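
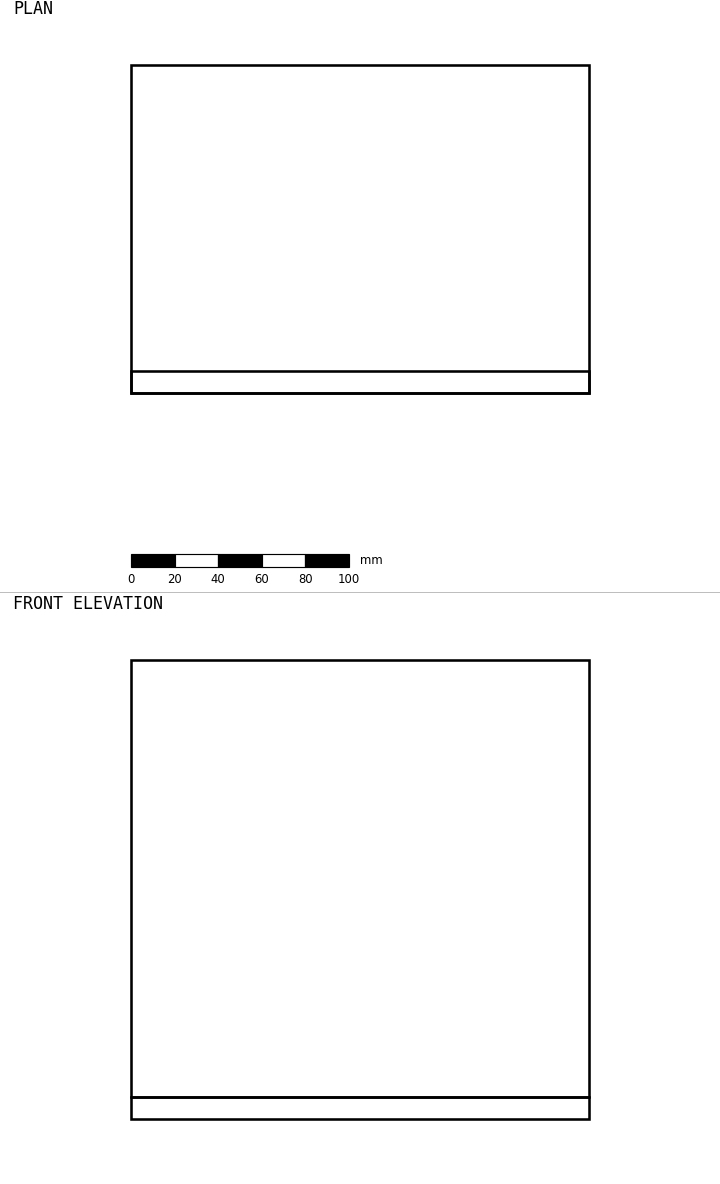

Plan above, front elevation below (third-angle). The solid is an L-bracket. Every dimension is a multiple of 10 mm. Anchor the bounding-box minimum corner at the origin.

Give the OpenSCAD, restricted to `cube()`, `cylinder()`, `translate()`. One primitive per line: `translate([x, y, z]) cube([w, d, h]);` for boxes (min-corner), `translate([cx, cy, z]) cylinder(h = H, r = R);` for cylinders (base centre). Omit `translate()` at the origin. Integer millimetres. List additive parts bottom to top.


cube([210, 150, 10]);
translate([0, 0, 10]) cube([210, 10, 200]);


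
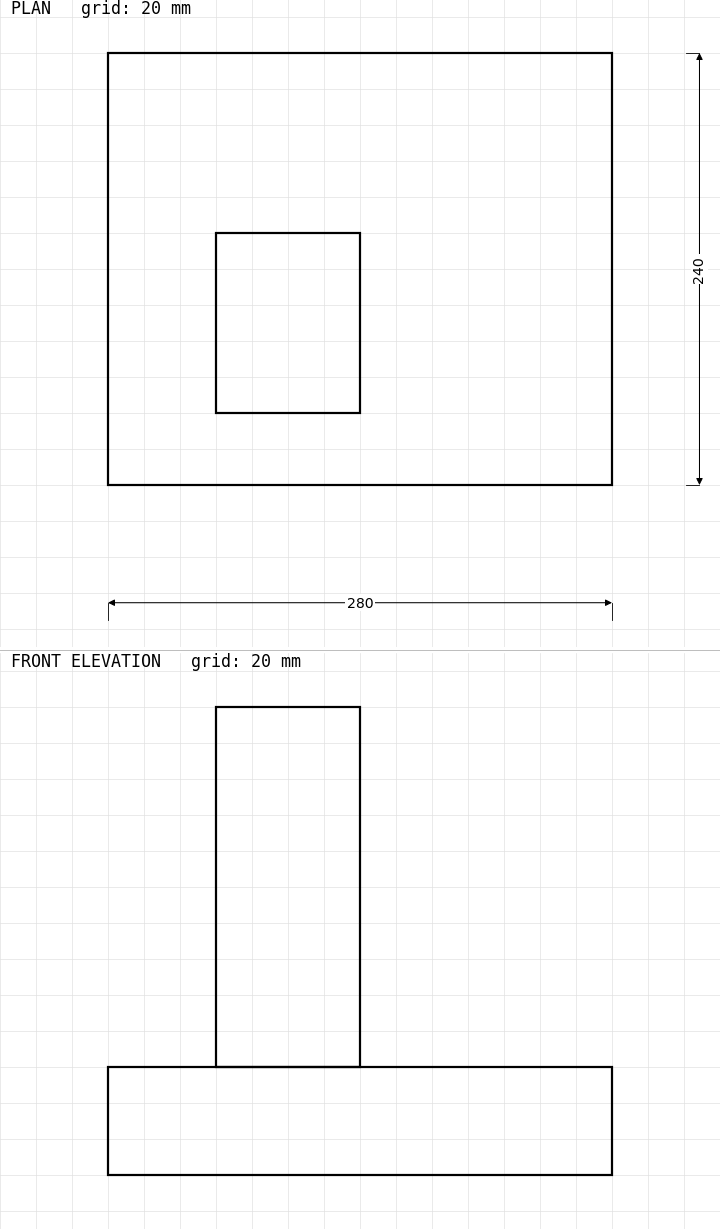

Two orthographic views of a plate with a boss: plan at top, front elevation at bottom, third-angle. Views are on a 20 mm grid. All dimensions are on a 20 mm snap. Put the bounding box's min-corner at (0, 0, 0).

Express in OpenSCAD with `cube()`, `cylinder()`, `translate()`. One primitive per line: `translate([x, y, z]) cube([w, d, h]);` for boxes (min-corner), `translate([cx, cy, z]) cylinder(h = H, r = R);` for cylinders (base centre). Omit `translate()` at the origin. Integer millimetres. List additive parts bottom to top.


cube([280, 240, 60]);
translate([60, 40, 60]) cube([80, 100, 200]);


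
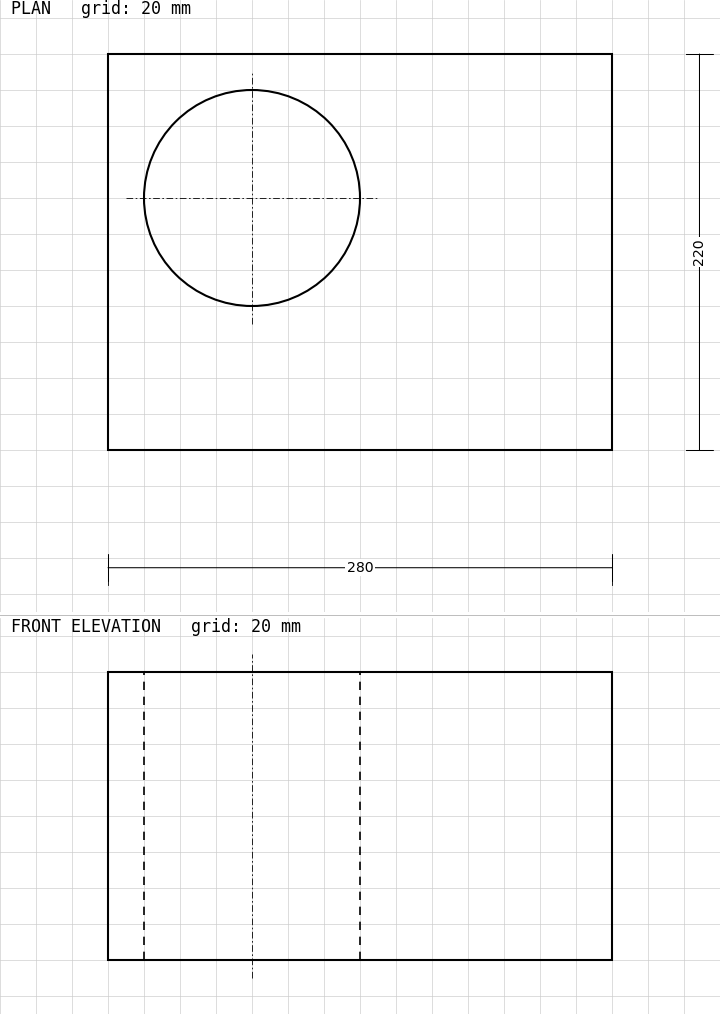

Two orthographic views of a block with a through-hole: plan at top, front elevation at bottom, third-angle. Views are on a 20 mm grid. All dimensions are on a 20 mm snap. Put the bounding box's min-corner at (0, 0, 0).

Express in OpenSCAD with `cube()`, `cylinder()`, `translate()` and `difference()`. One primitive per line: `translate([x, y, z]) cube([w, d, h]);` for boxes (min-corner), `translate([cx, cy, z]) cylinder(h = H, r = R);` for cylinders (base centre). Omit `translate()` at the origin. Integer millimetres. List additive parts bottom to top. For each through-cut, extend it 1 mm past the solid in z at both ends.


difference() {
  cube([280, 220, 160]);
  translate([80, 140, -1]) cylinder(h = 162, r = 60);
}


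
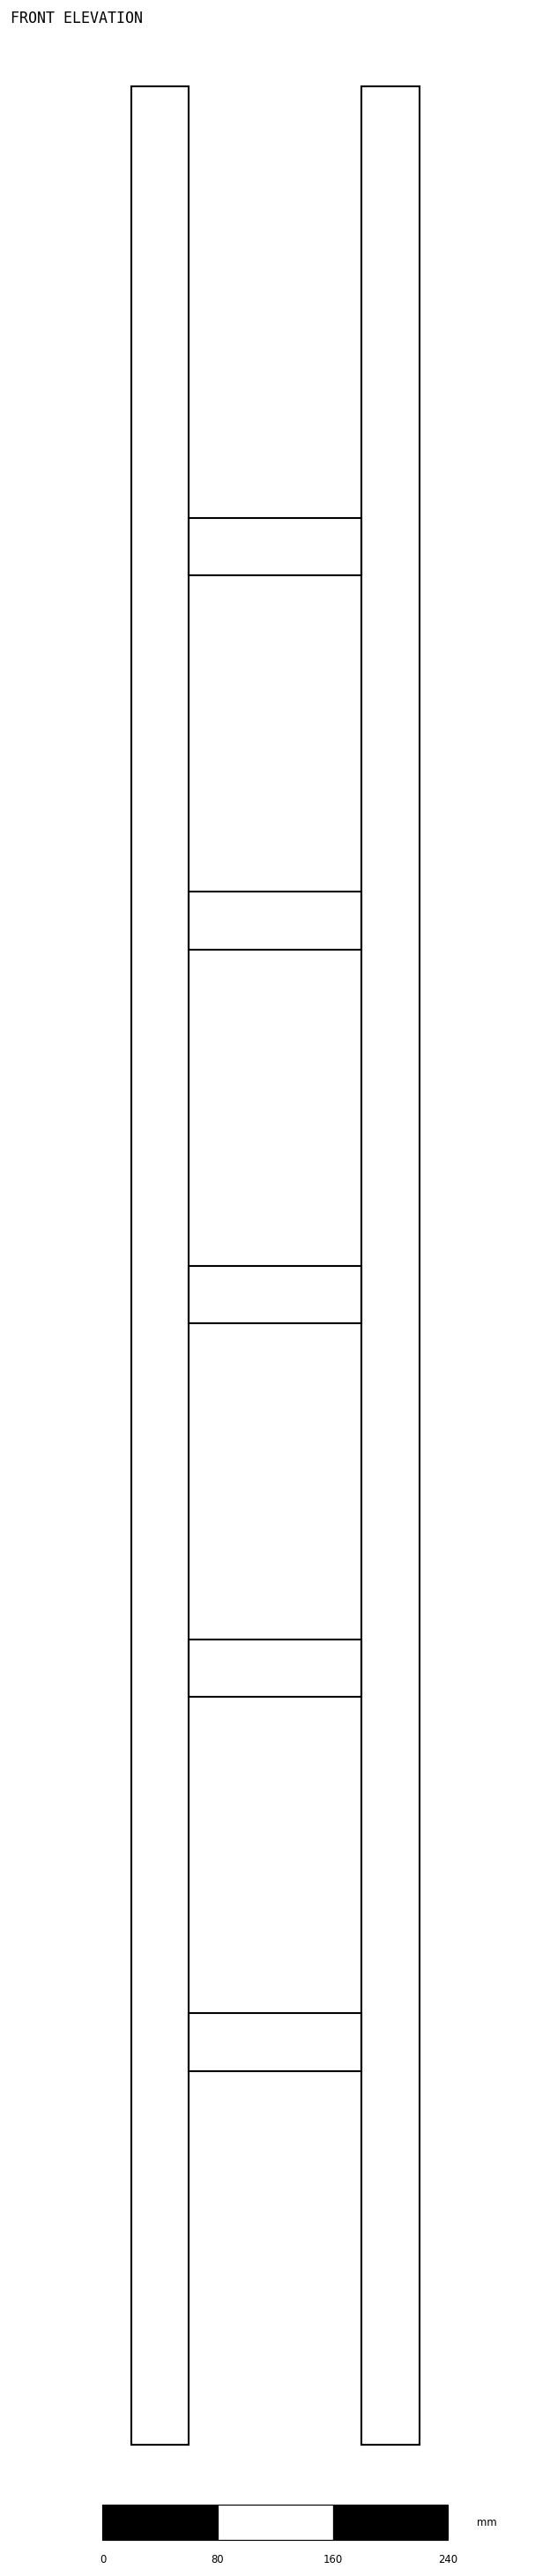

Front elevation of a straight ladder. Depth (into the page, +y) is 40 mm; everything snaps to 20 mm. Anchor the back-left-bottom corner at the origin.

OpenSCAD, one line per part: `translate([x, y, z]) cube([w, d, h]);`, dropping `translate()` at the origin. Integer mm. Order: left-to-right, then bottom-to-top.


cube([40, 40, 1640]);
translate([40, 0, 260]) cube([120, 40, 40]);
translate([40, 0, 520]) cube([120, 40, 40]);
translate([40, 0, 780]) cube([120, 40, 40]);
translate([40, 0, 1040]) cube([120, 40, 40]);
translate([40, 0, 1300]) cube([120, 40, 40]);
translate([160, 0, 0]) cube([40, 40, 1640]);


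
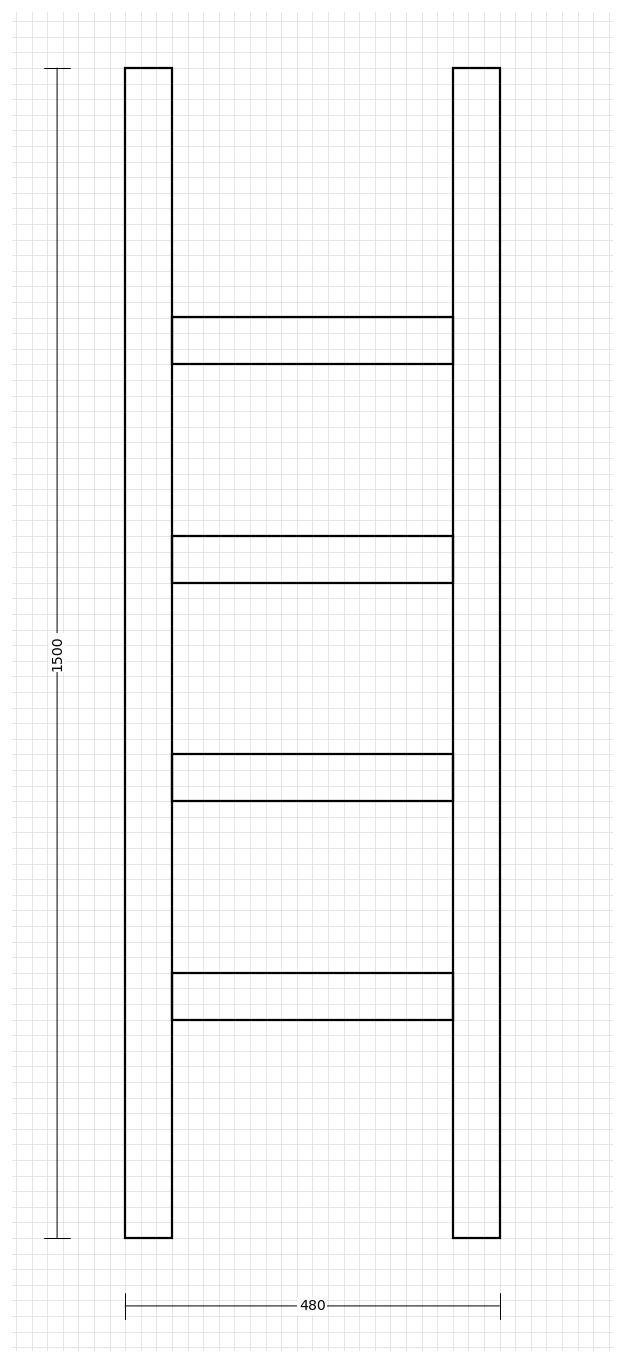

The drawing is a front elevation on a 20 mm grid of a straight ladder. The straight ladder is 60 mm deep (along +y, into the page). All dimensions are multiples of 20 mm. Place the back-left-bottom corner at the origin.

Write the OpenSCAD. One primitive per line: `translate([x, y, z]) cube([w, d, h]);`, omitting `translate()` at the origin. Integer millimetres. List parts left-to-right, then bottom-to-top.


cube([60, 60, 1500]);
translate([60, 0, 280]) cube([360, 60, 60]);
translate([60, 0, 560]) cube([360, 60, 60]);
translate([60, 0, 840]) cube([360, 60, 60]);
translate([60, 0, 1120]) cube([360, 60, 60]);
translate([420, 0, 0]) cube([60, 60, 1500]);


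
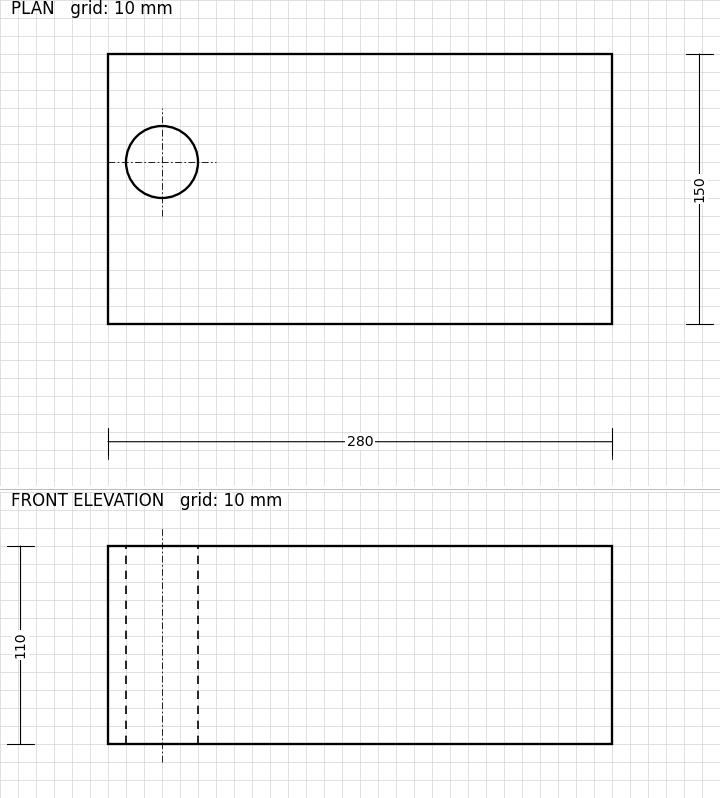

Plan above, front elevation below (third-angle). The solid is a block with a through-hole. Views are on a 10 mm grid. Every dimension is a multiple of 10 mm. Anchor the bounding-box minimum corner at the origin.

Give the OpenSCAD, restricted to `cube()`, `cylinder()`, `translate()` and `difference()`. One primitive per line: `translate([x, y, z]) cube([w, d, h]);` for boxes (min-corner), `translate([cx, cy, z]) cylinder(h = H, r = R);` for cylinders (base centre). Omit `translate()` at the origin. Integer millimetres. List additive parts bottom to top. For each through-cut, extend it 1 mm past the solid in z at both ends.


difference() {
  cube([280, 150, 110]);
  translate([30, 90, -1]) cylinder(h = 112, r = 20);
}


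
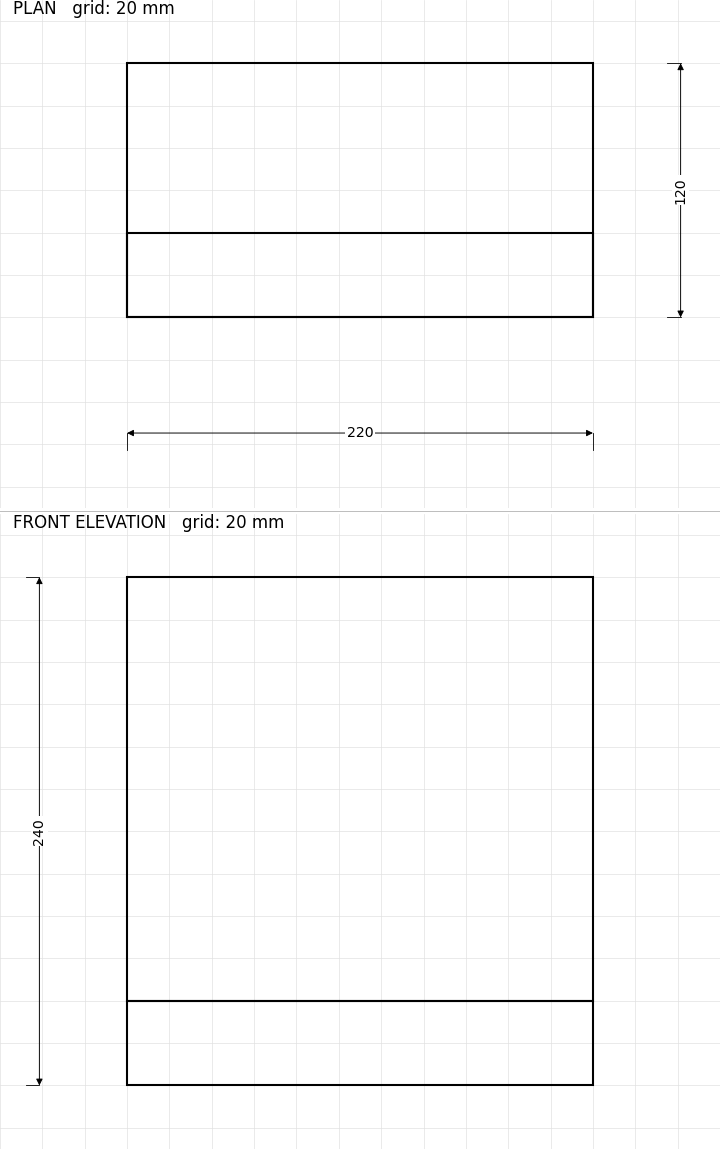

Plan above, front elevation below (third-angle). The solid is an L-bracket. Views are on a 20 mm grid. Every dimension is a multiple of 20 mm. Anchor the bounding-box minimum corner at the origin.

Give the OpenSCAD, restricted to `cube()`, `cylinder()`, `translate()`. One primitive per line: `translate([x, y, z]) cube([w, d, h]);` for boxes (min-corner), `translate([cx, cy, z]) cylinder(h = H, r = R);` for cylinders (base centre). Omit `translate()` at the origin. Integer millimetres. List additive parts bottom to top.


cube([220, 120, 40]);
translate([0, 0, 40]) cube([220, 40, 200]);


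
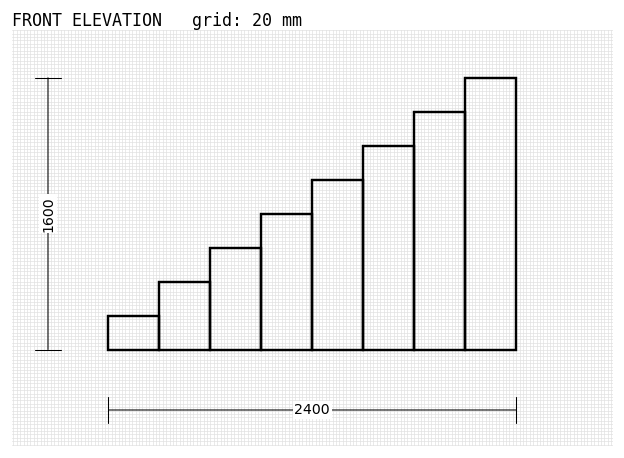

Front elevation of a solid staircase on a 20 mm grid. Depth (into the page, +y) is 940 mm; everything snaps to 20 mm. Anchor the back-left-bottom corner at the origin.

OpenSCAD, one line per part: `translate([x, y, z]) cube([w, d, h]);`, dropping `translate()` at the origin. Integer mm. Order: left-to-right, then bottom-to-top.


cube([300, 940, 200]);
translate([300, 0, 0]) cube([300, 940, 400]);
translate([600, 0, 0]) cube([300, 940, 600]);
translate([900, 0, 0]) cube([300, 940, 800]);
translate([1200, 0, 0]) cube([300, 940, 1000]);
translate([1500, 0, 0]) cube([300, 940, 1200]);
translate([1800, 0, 0]) cube([300, 940, 1400]);
translate([2100, 0, 0]) cube([300, 940, 1600]);


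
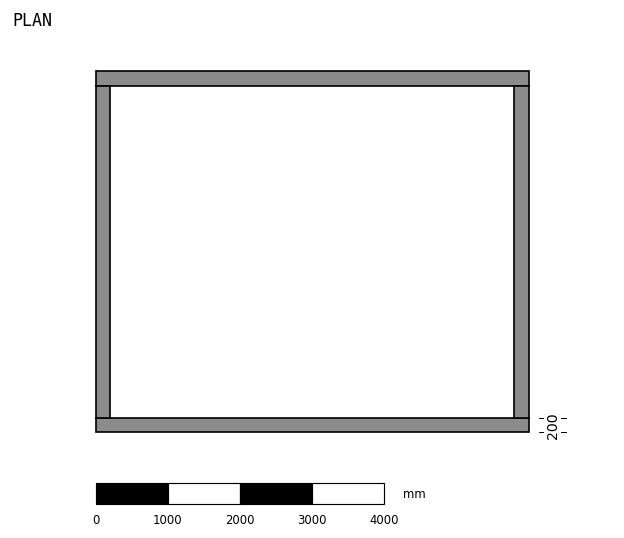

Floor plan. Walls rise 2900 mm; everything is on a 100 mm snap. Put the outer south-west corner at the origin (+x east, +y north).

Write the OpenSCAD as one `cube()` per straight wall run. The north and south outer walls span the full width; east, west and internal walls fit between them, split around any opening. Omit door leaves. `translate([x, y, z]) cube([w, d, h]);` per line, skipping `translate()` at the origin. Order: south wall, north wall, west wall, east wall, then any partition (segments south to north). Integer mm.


cube([6000, 200, 2900]);
translate([0, 4800, 0]) cube([6000, 200, 2900]);
translate([0, 200, 0]) cube([200, 4600, 2900]);
translate([5800, 200, 0]) cube([200, 4600, 2900]);


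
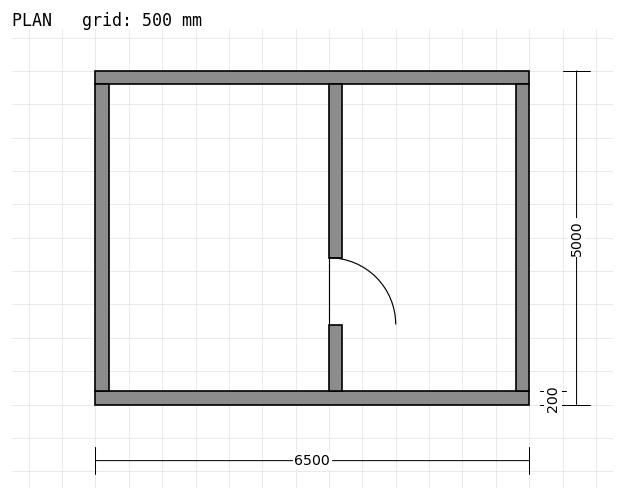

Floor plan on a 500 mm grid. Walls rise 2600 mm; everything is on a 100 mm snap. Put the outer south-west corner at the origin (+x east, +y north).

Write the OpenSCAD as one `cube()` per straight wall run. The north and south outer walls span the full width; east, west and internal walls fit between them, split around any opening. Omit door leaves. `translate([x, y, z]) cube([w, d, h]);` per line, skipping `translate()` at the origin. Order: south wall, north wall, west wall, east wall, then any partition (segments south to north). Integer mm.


cube([6500, 200, 2600]);
translate([0, 4800, 0]) cube([6500, 200, 2600]);
translate([0, 200, 0]) cube([200, 4600, 2600]);
translate([6300, 200, 0]) cube([200, 4600, 2600]);
translate([3500, 200, 0]) cube([200, 1000, 2600]);
translate([3500, 2200, 0]) cube([200, 2600, 2600]);


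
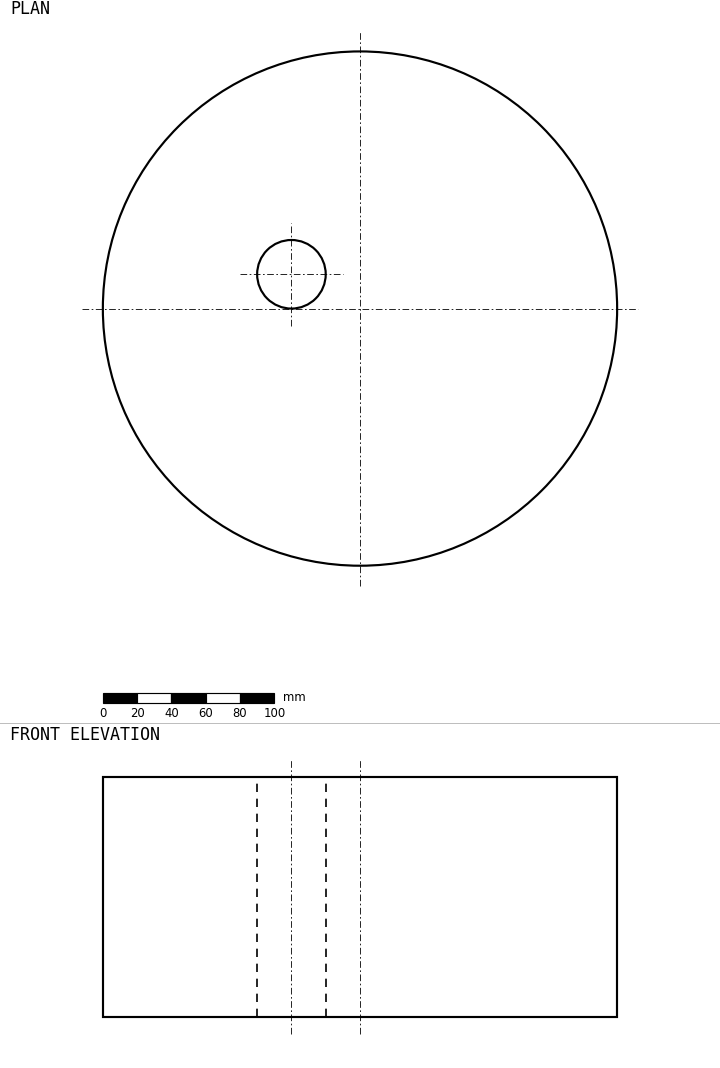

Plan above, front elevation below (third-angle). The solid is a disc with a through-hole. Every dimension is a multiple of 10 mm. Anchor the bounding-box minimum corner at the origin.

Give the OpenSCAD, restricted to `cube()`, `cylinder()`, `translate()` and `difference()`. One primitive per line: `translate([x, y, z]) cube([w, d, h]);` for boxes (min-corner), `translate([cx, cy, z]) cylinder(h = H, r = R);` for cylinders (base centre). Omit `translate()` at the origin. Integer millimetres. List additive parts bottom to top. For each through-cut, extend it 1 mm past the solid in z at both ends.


difference() {
  translate([150, 150, 0]) cylinder(h = 140, r = 150);
  translate([110, 170, -1]) cylinder(h = 142, r = 20);
}


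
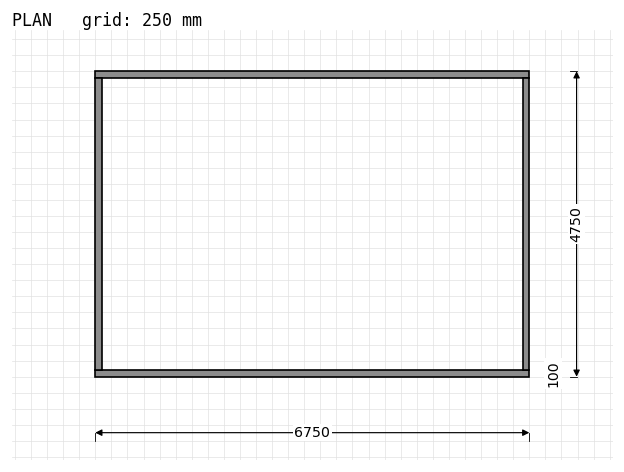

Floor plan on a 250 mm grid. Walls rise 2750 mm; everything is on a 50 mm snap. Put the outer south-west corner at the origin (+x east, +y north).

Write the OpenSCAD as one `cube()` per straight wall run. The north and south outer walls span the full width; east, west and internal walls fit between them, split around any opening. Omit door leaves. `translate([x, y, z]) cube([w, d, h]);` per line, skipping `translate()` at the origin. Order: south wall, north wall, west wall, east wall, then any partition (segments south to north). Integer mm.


cube([6750, 100, 2750]);
translate([0, 4650, 0]) cube([6750, 100, 2750]);
translate([0, 100, 0]) cube([100, 4550, 2750]);
translate([6650, 100, 0]) cube([100, 4550, 2750]);


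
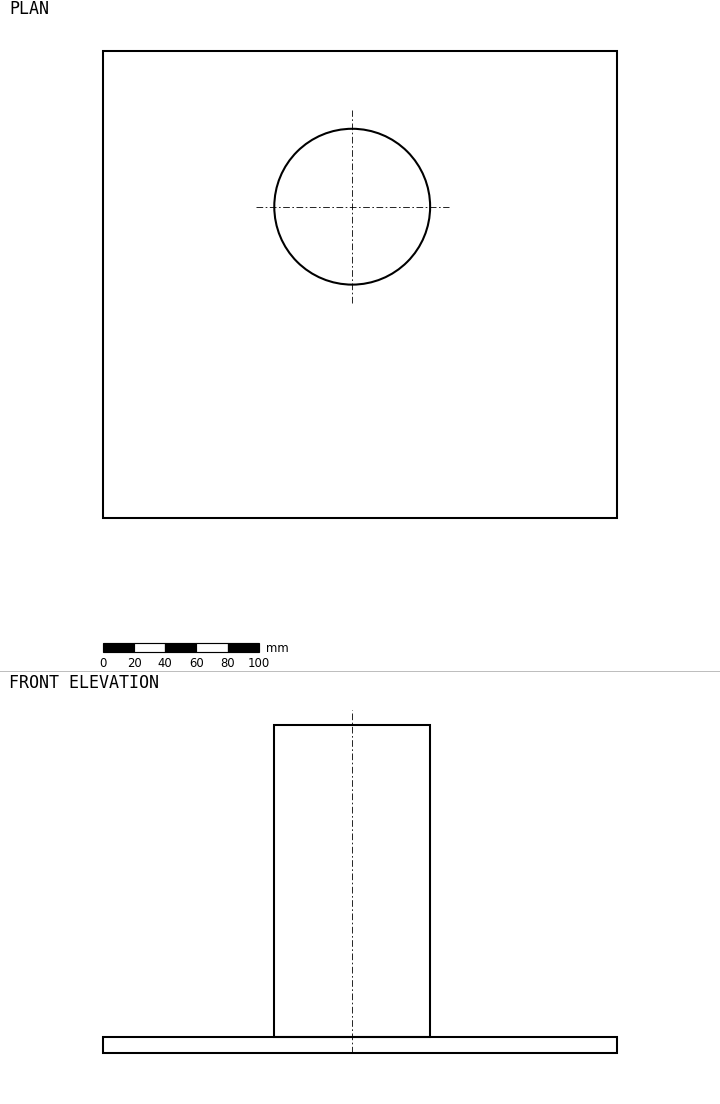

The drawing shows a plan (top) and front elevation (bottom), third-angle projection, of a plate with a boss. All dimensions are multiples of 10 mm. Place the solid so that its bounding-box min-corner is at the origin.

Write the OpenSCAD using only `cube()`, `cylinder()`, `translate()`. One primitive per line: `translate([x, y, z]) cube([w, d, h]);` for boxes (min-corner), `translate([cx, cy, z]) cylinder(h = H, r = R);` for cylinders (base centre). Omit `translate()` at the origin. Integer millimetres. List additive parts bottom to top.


cube([330, 300, 10]);
translate([160, 200, 10]) cylinder(h = 200, r = 50);


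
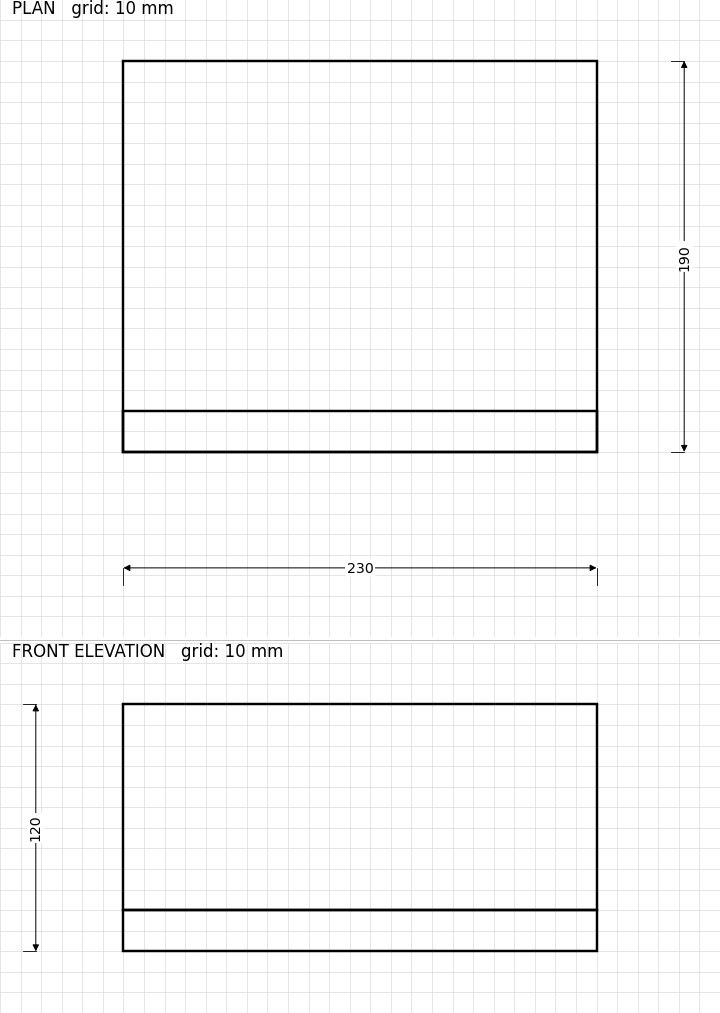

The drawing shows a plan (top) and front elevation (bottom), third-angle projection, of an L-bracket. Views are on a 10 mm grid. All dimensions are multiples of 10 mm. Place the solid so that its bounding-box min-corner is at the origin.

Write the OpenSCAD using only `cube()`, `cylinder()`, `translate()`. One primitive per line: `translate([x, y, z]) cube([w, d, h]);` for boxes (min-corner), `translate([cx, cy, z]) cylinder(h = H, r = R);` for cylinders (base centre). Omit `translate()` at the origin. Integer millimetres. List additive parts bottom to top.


cube([230, 190, 20]);
translate([0, 0, 20]) cube([230, 20, 100]);


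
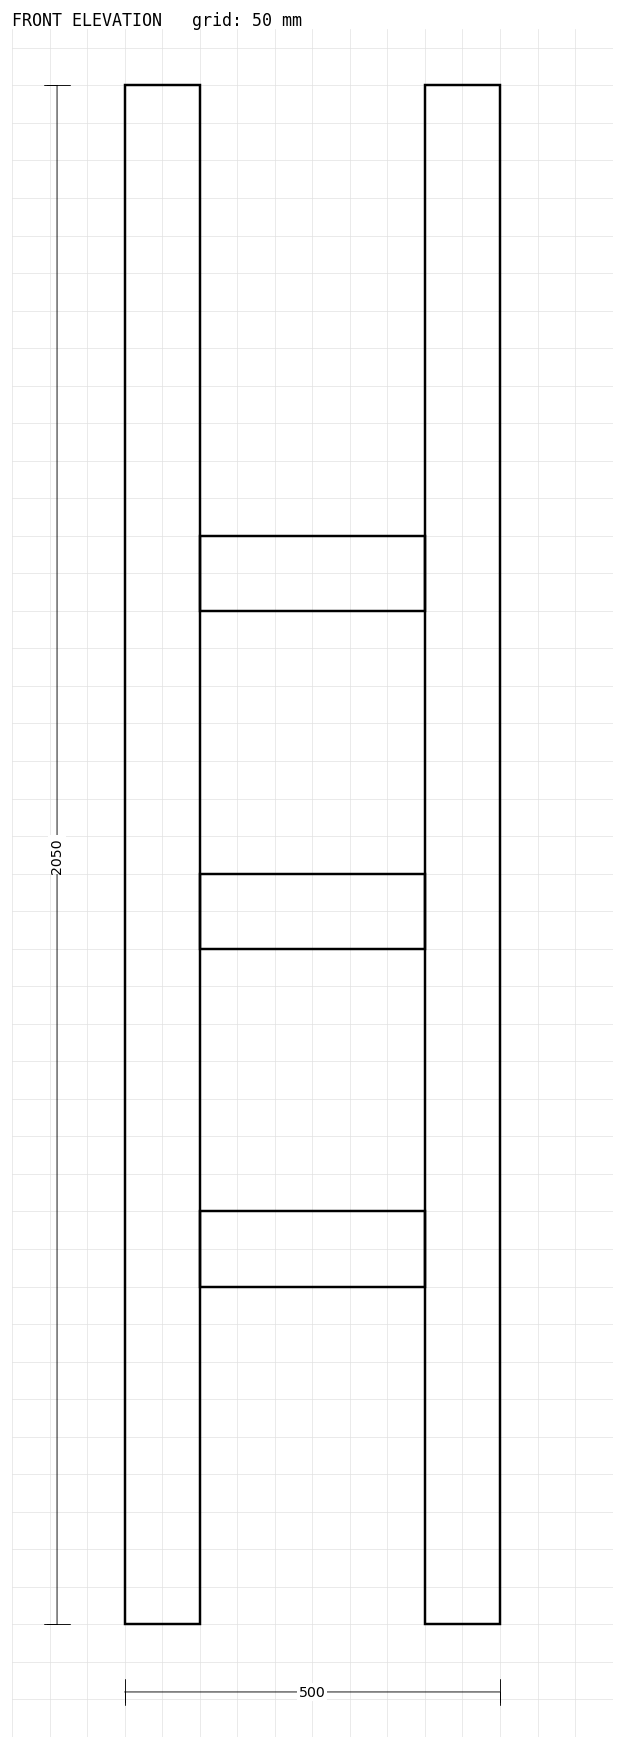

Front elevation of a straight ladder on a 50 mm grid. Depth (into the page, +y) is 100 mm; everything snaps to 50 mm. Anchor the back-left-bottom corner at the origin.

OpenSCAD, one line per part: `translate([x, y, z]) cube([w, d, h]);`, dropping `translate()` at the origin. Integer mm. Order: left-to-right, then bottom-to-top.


cube([100, 100, 2050]);
translate([100, 0, 450]) cube([300, 100, 100]);
translate([100, 0, 900]) cube([300, 100, 100]);
translate([100, 0, 1350]) cube([300, 100, 100]);
translate([400, 0, 0]) cube([100, 100, 2050]);


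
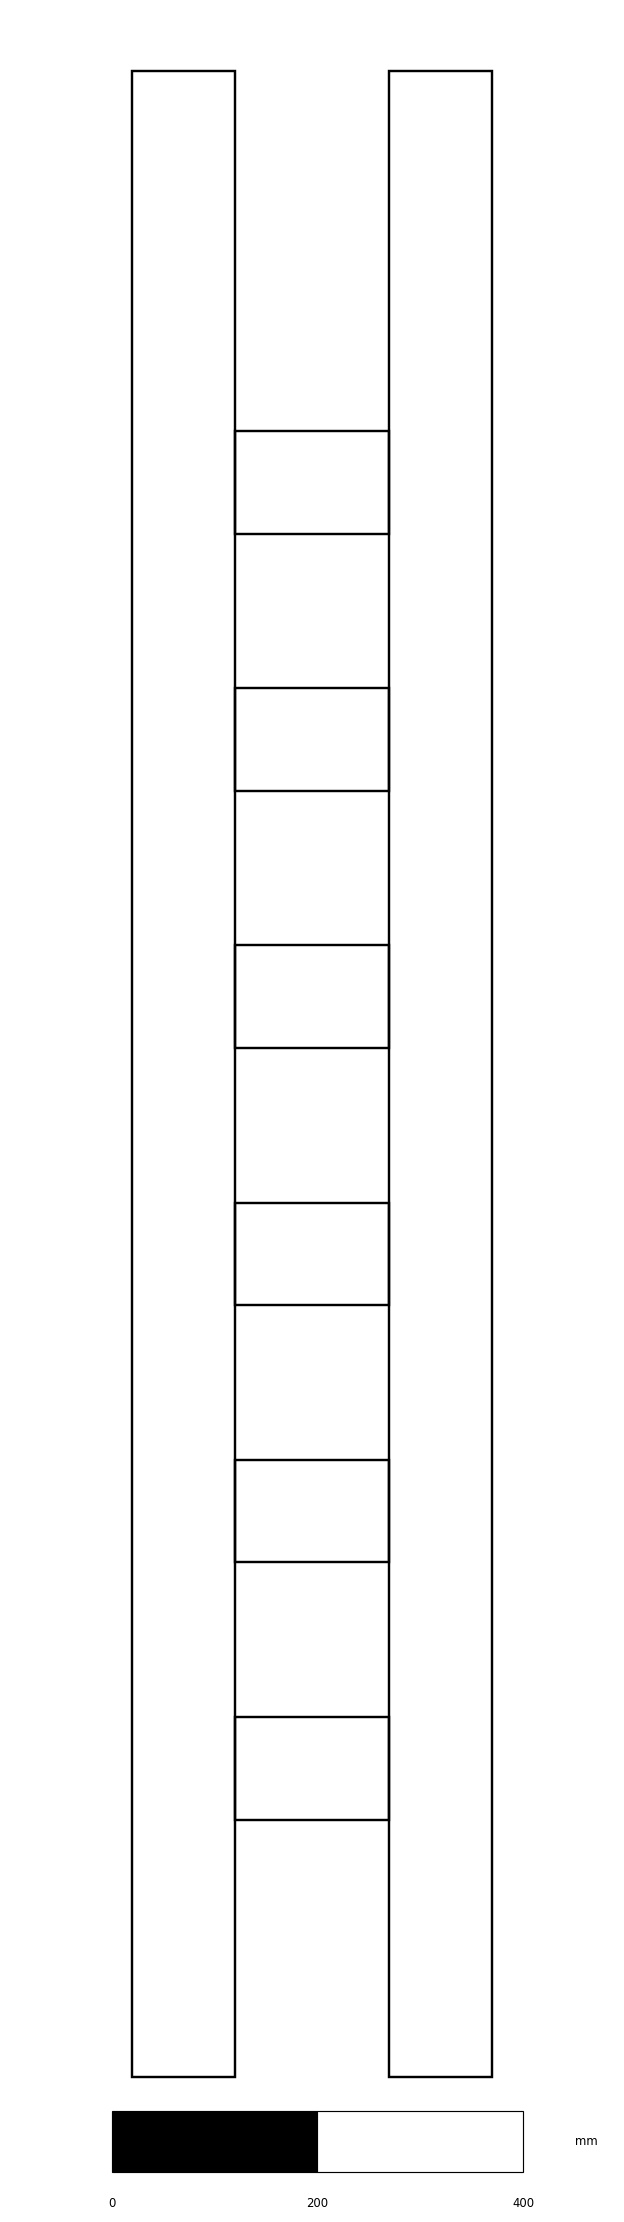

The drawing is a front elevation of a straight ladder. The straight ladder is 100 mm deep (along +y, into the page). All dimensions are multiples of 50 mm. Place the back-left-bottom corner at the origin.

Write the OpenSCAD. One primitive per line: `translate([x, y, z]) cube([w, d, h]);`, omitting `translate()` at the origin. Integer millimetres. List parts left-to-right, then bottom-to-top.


cube([100, 100, 1950]);
translate([100, 0, 250]) cube([150, 100, 100]);
translate([100, 0, 500]) cube([150, 100, 100]);
translate([100, 0, 750]) cube([150, 100, 100]);
translate([100, 0, 1000]) cube([150, 100, 100]);
translate([100, 0, 1250]) cube([150, 100, 100]);
translate([100, 0, 1500]) cube([150, 100, 100]);
translate([250, 0, 0]) cube([100, 100, 1950]);


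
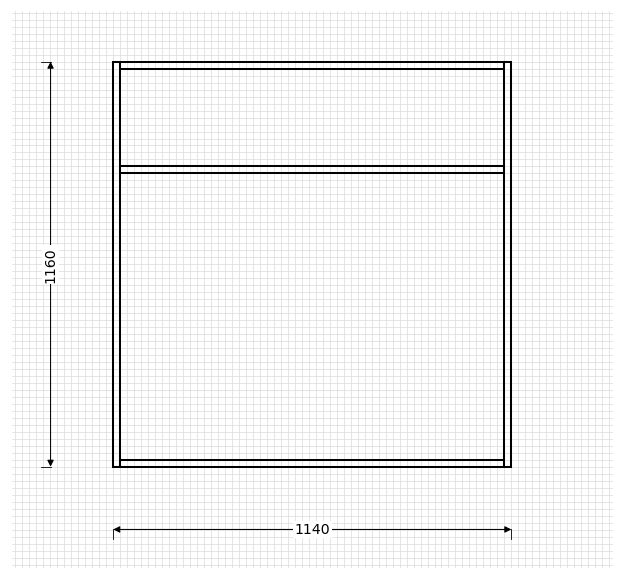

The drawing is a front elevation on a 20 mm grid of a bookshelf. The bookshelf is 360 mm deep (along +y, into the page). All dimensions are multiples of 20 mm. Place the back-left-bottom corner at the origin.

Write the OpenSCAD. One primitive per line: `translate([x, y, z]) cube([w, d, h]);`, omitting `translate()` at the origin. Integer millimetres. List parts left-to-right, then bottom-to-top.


cube([20, 360, 1160]);
translate([20, 0, 0]) cube([1100, 360, 20]);
translate([20, 0, 840]) cube([1100, 360, 20]);
translate([20, 0, 1140]) cube([1100, 360, 20]);
translate([1120, 0, 0]) cube([20, 360, 1160]);


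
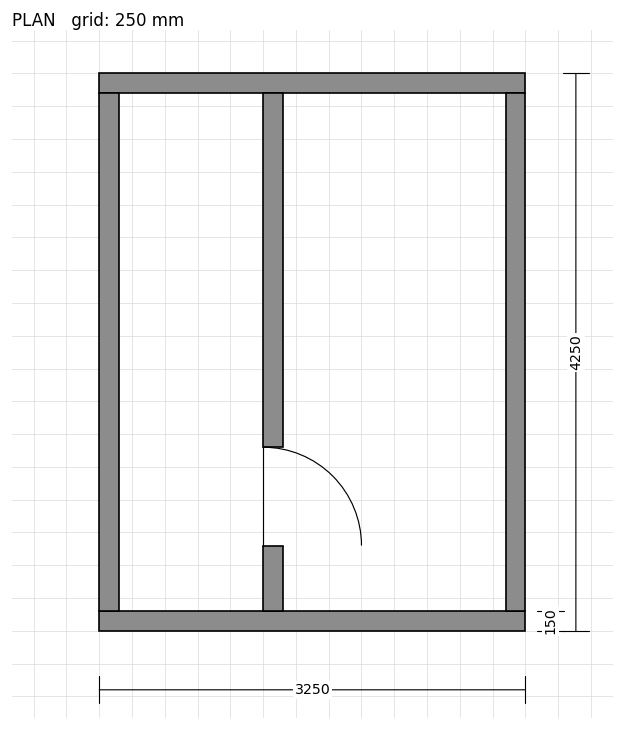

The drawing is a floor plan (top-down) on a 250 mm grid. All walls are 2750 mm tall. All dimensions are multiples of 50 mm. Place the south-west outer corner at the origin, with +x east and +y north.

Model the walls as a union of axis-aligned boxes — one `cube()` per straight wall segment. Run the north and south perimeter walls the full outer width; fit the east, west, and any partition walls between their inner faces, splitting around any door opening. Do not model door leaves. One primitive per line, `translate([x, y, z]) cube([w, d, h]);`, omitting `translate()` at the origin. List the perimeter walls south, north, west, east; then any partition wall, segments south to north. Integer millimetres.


cube([3250, 150, 2750]);
translate([0, 4100, 0]) cube([3250, 150, 2750]);
translate([0, 150, 0]) cube([150, 3950, 2750]);
translate([3100, 150, 0]) cube([150, 3950, 2750]);
translate([1250, 150, 0]) cube([150, 500, 2750]);
translate([1250, 1400, 0]) cube([150, 2700, 2750]);


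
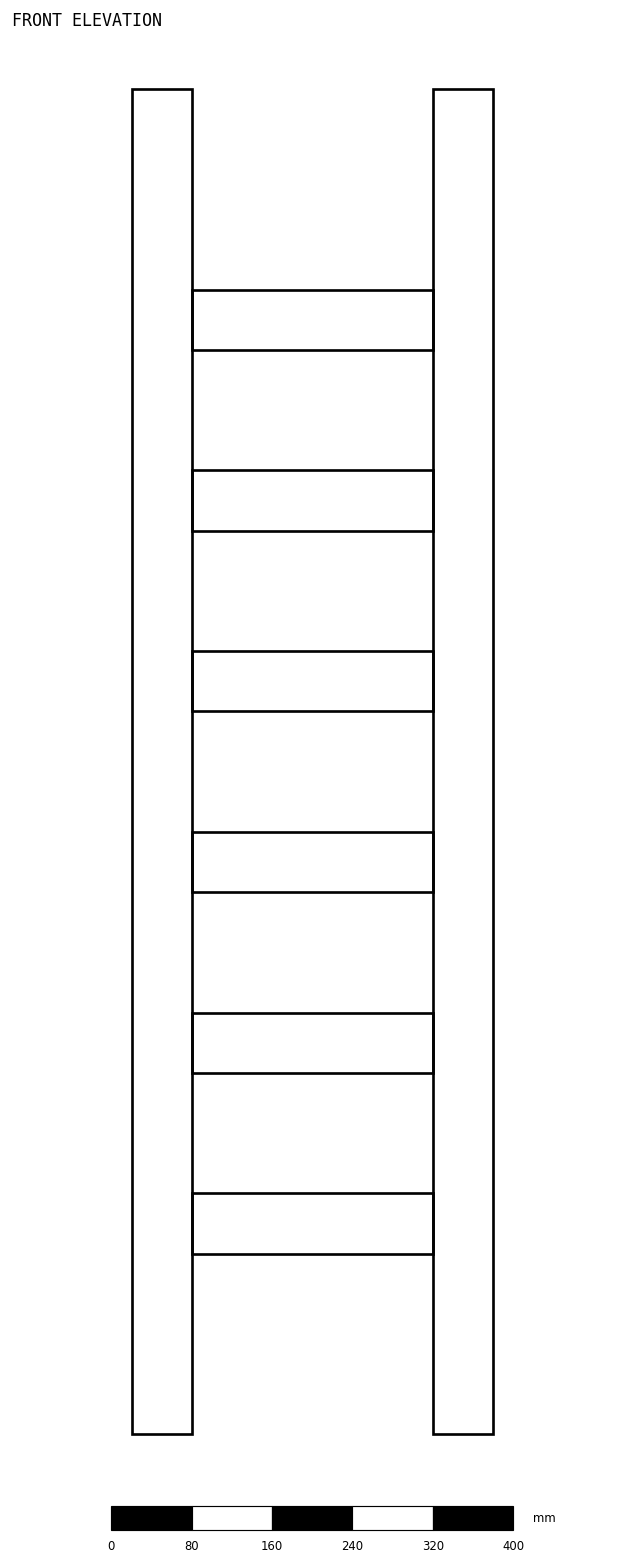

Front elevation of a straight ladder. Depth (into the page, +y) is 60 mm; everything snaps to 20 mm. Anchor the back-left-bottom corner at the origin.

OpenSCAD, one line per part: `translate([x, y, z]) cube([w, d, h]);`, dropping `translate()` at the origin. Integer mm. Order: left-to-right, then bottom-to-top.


cube([60, 60, 1340]);
translate([60, 0, 180]) cube([240, 60, 60]);
translate([60, 0, 360]) cube([240, 60, 60]);
translate([60, 0, 540]) cube([240, 60, 60]);
translate([60, 0, 720]) cube([240, 60, 60]);
translate([60, 0, 900]) cube([240, 60, 60]);
translate([60, 0, 1080]) cube([240, 60, 60]);
translate([300, 0, 0]) cube([60, 60, 1340]);


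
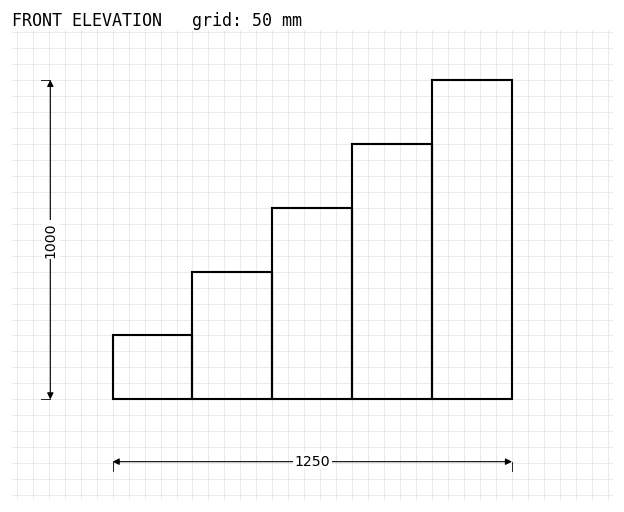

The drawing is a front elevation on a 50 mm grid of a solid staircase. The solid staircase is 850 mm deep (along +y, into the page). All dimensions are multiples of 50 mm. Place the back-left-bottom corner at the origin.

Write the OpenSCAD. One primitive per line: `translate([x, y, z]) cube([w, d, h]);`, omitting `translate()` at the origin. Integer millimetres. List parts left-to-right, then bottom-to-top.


cube([250, 850, 200]);
translate([250, 0, 0]) cube([250, 850, 400]);
translate([500, 0, 0]) cube([250, 850, 600]);
translate([750, 0, 0]) cube([250, 850, 800]);
translate([1000, 0, 0]) cube([250, 850, 1000]);


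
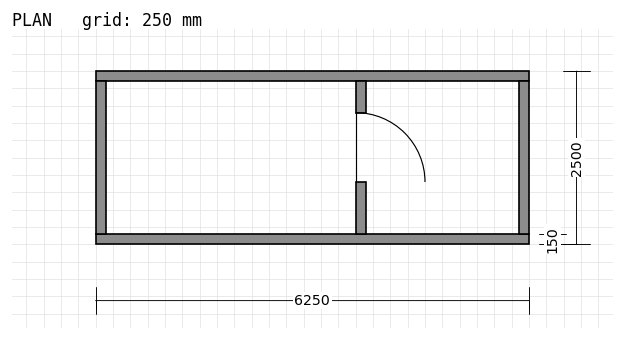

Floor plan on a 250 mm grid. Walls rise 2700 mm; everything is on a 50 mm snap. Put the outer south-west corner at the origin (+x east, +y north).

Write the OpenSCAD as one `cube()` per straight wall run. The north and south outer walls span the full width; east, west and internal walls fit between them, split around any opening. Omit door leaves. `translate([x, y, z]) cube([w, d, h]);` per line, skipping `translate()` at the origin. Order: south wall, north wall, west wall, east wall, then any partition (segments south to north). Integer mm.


cube([6250, 150, 2700]);
translate([0, 2350, 0]) cube([6250, 150, 2700]);
translate([0, 150, 0]) cube([150, 2200, 2700]);
translate([6100, 150, 0]) cube([150, 2200, 2700]);
translate([3750, 150, 0]) cube([150, 750, 2700]);
translate([3750, 1900, 0]) cube([150, 450, 2700]);


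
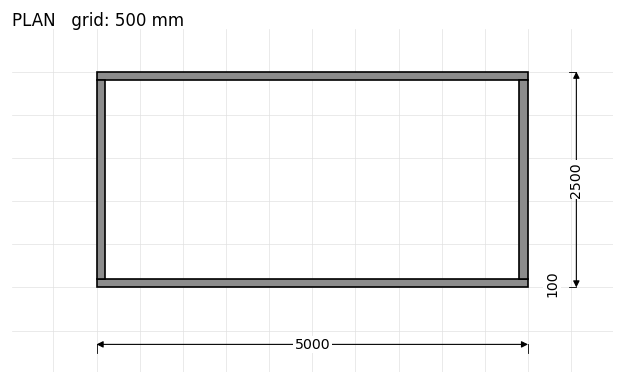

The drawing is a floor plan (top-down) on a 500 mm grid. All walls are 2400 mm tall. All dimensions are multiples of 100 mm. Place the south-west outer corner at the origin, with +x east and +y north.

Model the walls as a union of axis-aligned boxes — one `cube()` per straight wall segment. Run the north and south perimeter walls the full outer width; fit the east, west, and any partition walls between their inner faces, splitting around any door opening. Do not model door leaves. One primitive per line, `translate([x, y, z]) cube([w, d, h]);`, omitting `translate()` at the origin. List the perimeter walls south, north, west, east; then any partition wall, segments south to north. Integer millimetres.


cube([5000, 100, 2400]);
translate([0, 2400, 0]) cube([5000, 100, 2400]);
translate([0, 100, 0]) cube([100, 2300, 2400]);
translate([4900, 100, 0]) cube([100, 2300, 2400]);


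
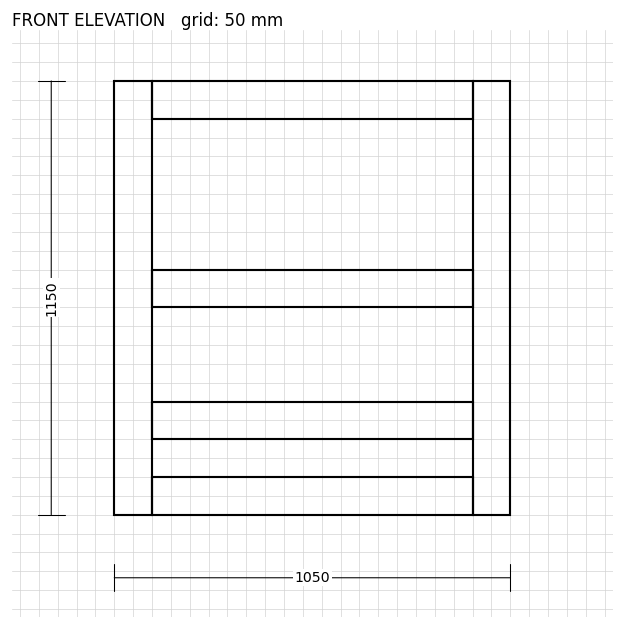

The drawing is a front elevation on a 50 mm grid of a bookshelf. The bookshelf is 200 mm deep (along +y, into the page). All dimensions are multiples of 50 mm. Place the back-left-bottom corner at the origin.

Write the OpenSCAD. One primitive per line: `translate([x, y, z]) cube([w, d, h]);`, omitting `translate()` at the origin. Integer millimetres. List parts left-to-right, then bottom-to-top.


cube([100, 200, 1150]);
translate([100, 0, 0]) cube([850, 200, 100]);
translate([100, 0, 200]) cube([850, 200, 100]);
translate([100, 0, 550]) cube([850, 200, 100]);
translate([100, 0, 1050]) cube([850, 200, 100]);
translate([950, 0, 0]) cube([100, 200, 1150]);


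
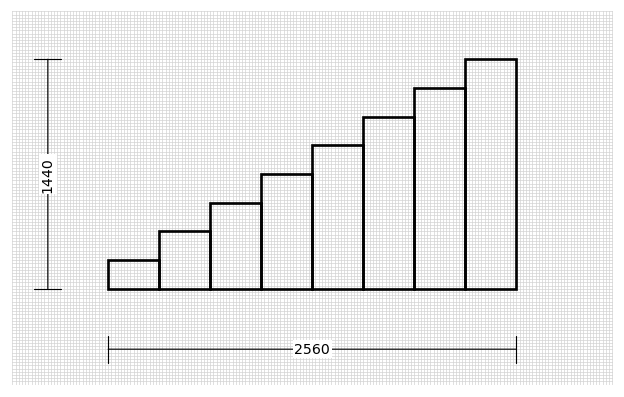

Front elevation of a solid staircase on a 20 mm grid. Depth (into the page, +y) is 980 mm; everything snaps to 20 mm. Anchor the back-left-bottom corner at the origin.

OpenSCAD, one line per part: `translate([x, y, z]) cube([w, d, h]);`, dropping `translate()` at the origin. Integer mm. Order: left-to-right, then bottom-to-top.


cube([320, 980, 180]);
translate([320, 0, 0]) cube([320, 980, 360]);
translate([640, 0, 0]) cube([320, 980, 540]);
translate([960, 0, 0]) cube([320, 980, 720]);
translate([1280, 0, 0]) cube([320, 980, 900]);
translate([1600, 0, 0]) cube([320, 980, 1080]);
translate([1920, 0, 0]) cube([320, 980, 1260]);
translate([2240, 0, 0]) cube([320, 980, 1440]);


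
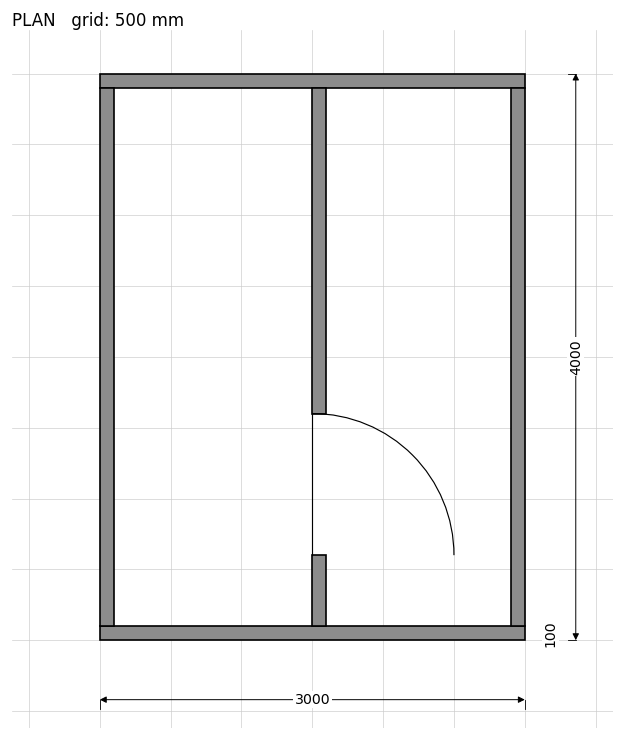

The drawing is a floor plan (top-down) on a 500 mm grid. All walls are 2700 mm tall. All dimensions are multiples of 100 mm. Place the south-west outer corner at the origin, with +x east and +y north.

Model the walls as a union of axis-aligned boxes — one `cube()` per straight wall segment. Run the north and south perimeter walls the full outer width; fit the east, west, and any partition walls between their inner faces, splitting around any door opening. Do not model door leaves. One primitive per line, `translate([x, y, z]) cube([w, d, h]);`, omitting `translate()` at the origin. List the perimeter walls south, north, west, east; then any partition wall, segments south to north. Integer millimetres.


cube([3000, 100, 2700]);
translate([0, 3900, 0]) cube([3000, 100, 2700]);
translate([0, 100, 0]) cube([100, 3800, 2700]);
translate([2900, 100, 0]) cube([100, 3800, 2700]);
translate([1500, 100, 0]) cube([100, 500, 2700]);
translate([1500, 1600, 0]) cube([100, 2300, 2700]);


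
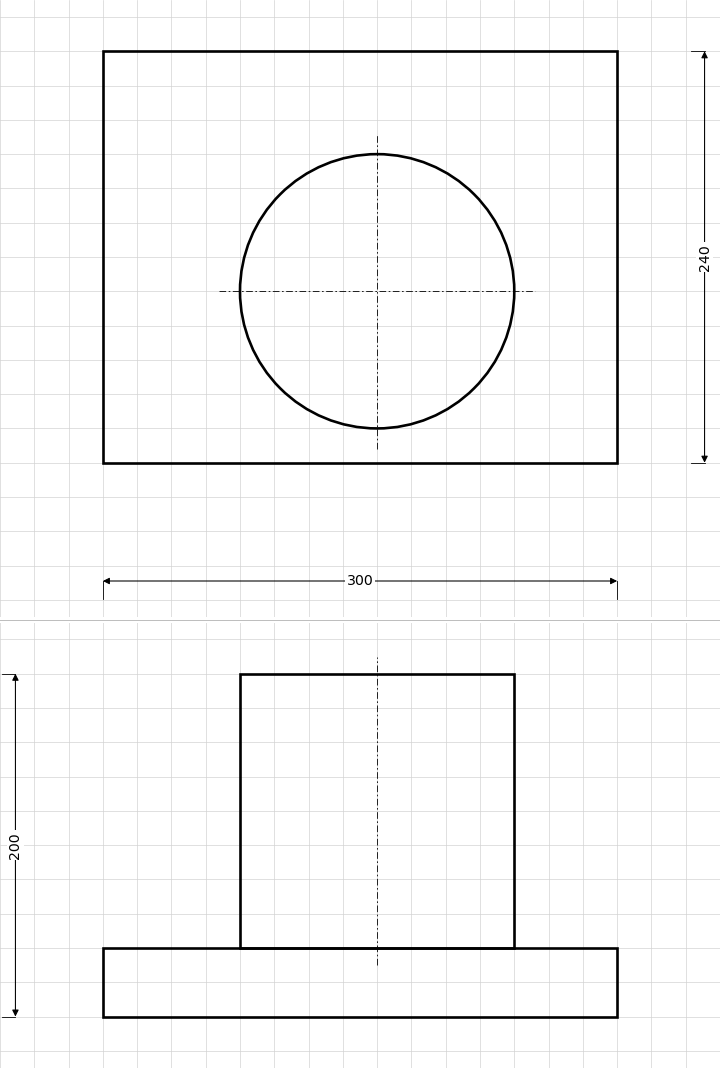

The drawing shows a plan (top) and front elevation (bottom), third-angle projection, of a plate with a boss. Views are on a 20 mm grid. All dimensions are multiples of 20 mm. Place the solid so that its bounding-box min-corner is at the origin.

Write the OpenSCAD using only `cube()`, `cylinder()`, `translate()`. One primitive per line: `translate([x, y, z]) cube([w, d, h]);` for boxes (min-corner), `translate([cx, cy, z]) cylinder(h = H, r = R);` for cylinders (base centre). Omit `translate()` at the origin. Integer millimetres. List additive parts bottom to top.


cube([300, 240, 40]);
translate([160, 100, 40]) cylinder(h = 160, r = 80);


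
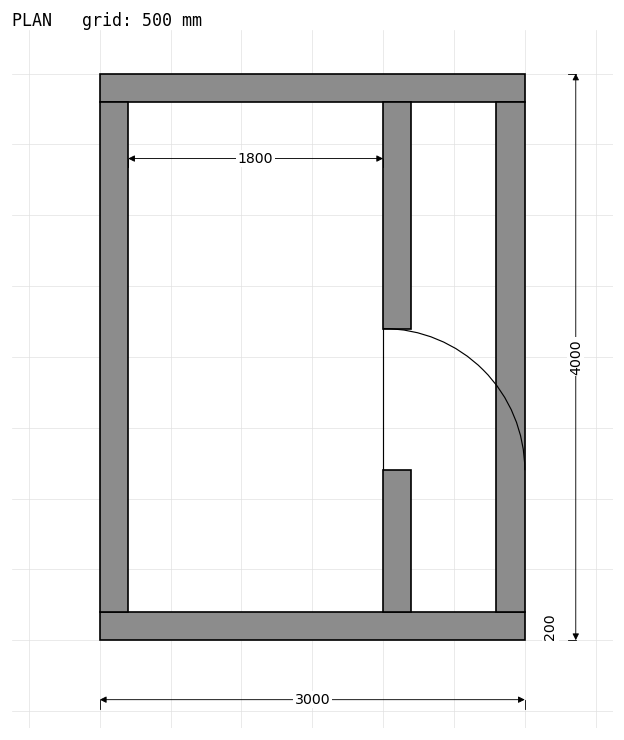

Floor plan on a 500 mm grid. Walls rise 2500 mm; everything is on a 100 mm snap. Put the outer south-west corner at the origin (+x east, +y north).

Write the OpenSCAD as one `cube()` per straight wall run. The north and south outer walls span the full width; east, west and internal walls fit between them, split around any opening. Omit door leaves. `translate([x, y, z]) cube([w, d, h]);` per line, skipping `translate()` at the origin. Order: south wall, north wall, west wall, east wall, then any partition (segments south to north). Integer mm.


cube([3000, 200, 2500]);
translate([0, 3800, 0]) cube([3000, 200, 2500]);
translate([0, 200, 0]) cube([200, 3600, 2500]);
translate([2800, 200, 0]) cube([200, 3600, 2500]);
translate([2000, 200, 0]) cube([200, 1000, 2500]);
translate([2000, 2200, 0]) cube([200, 1600, 2500]);


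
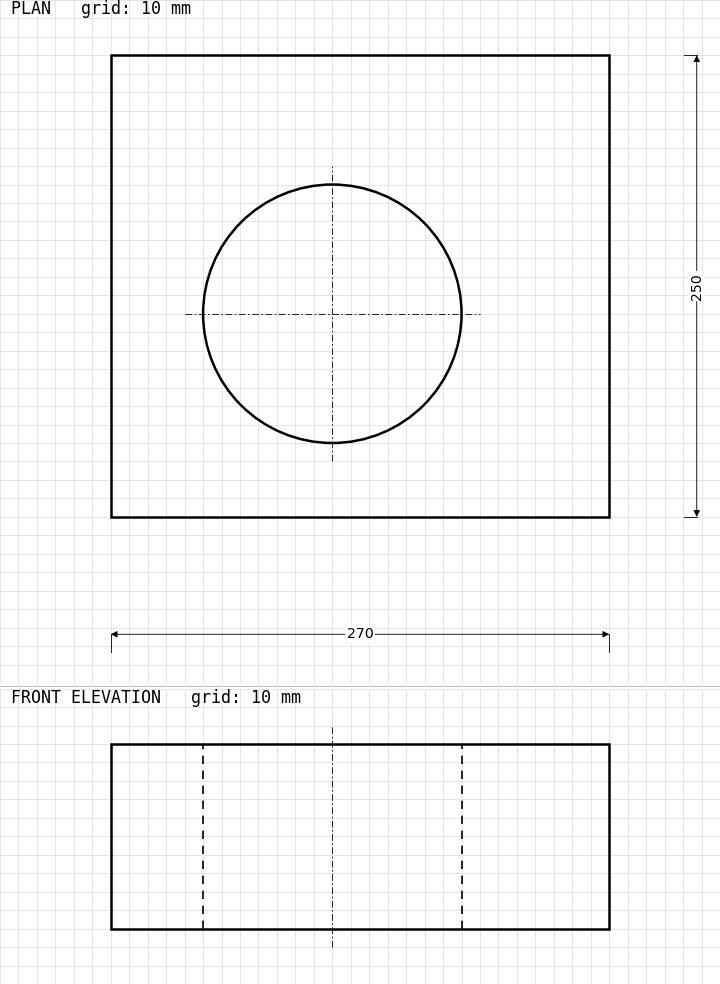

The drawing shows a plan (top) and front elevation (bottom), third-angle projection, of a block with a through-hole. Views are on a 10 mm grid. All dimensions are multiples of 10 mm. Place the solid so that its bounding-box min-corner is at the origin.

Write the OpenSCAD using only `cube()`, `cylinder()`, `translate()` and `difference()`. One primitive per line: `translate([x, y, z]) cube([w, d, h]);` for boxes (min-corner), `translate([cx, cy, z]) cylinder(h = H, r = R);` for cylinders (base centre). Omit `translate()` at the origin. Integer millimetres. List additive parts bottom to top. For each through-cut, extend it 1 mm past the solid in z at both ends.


difference() {
  cube([270, 250, 100]);
  translate([120, 110, -1]) cylinder(h = 102, r = 70);
}


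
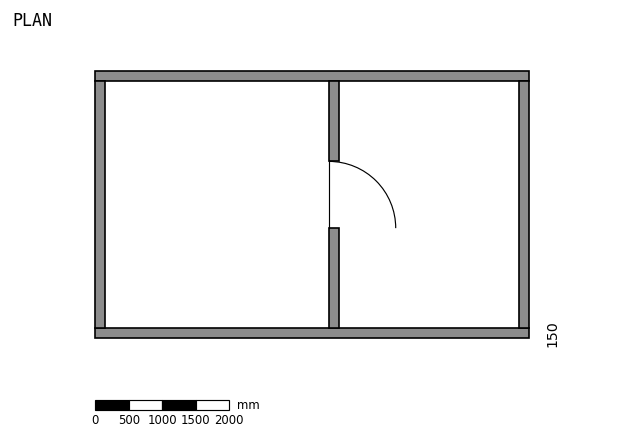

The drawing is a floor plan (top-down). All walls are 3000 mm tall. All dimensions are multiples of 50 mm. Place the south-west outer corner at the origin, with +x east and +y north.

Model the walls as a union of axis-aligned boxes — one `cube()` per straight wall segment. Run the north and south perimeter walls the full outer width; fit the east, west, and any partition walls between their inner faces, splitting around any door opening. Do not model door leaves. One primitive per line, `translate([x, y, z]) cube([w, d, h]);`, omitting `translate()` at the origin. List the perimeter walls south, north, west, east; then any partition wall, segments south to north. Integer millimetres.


cube([6500, 150, 3000]);
translate([0, 3850, 0]) cube([6500, 150, 3000]);
translate([0, 150, 0]) cube([150, 3700, 3000]);
translate([6350, 150, 0]) cube([150, 3700, 3000]);
translate([3500, 150, 0]) cube([150, 1500, 3000]);
translate([3500, 2650, 0]) cube([150, 1200, 3000]);


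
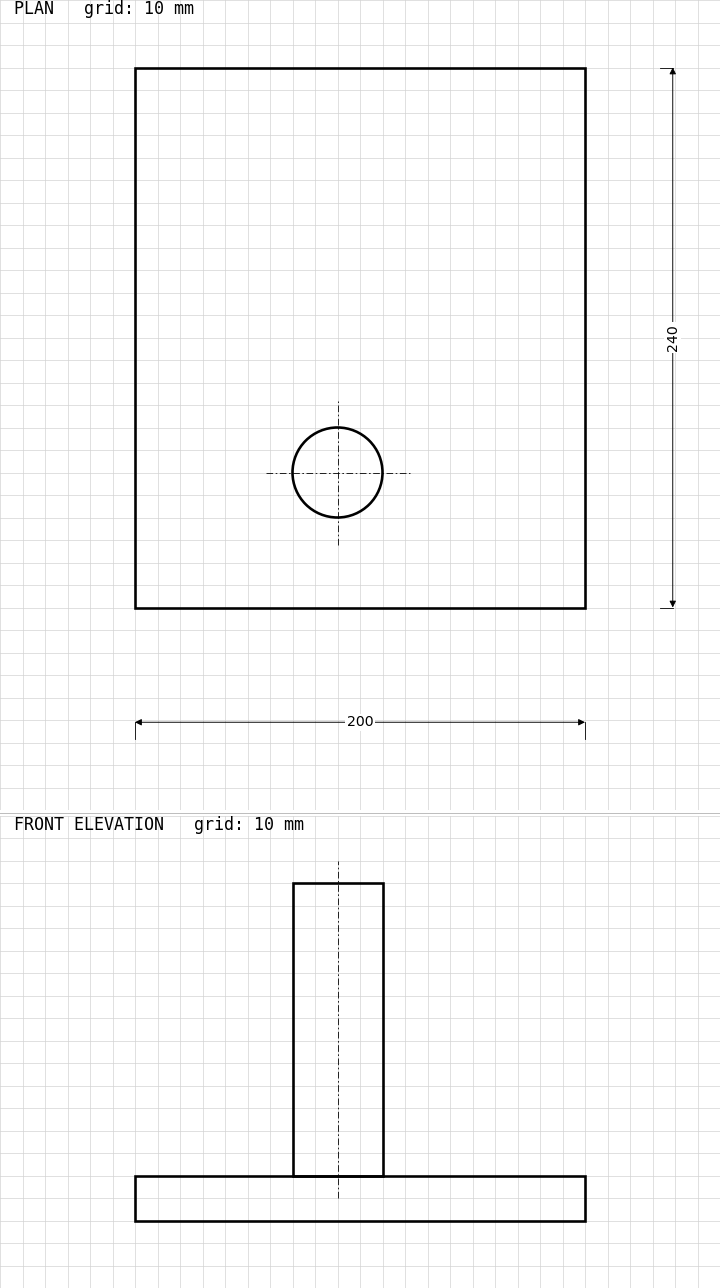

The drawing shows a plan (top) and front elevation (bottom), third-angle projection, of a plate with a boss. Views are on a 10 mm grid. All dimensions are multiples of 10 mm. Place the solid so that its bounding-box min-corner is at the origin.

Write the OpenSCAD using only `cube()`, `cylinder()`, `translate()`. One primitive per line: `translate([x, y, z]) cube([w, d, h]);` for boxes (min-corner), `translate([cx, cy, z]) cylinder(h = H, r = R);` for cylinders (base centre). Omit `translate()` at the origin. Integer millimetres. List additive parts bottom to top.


cube([200, 240, 20]);
translate([90, 60, 20]) cylinder(h = 130, r = 20);


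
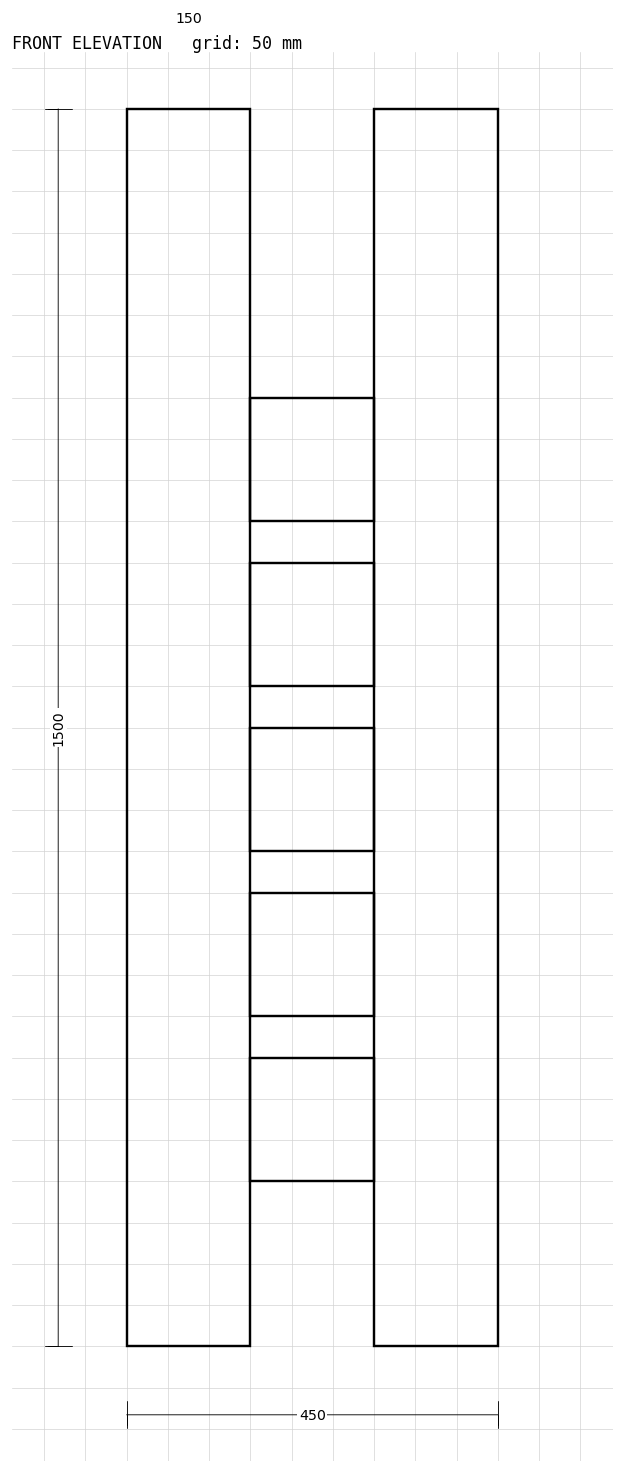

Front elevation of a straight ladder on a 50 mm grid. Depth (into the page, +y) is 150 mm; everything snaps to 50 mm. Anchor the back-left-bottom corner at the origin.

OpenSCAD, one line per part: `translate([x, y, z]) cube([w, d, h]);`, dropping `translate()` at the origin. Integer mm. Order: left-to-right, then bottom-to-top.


cube([150, 150, 1500]);
translate([150, 0, 200]) cube([150, 150, 150]);
translate([150, 0, 400]) cube([150, 150, 150]);
translate([150, 0, 600]) cube([150, 150, 150]);
translate([150, 0, 800]) cube([150, 150, 150]);
translate([150, 0, 1000]) cube([150, 150, 150]);
translate([300, 0, 0]) cube([150, 150, 1500]);


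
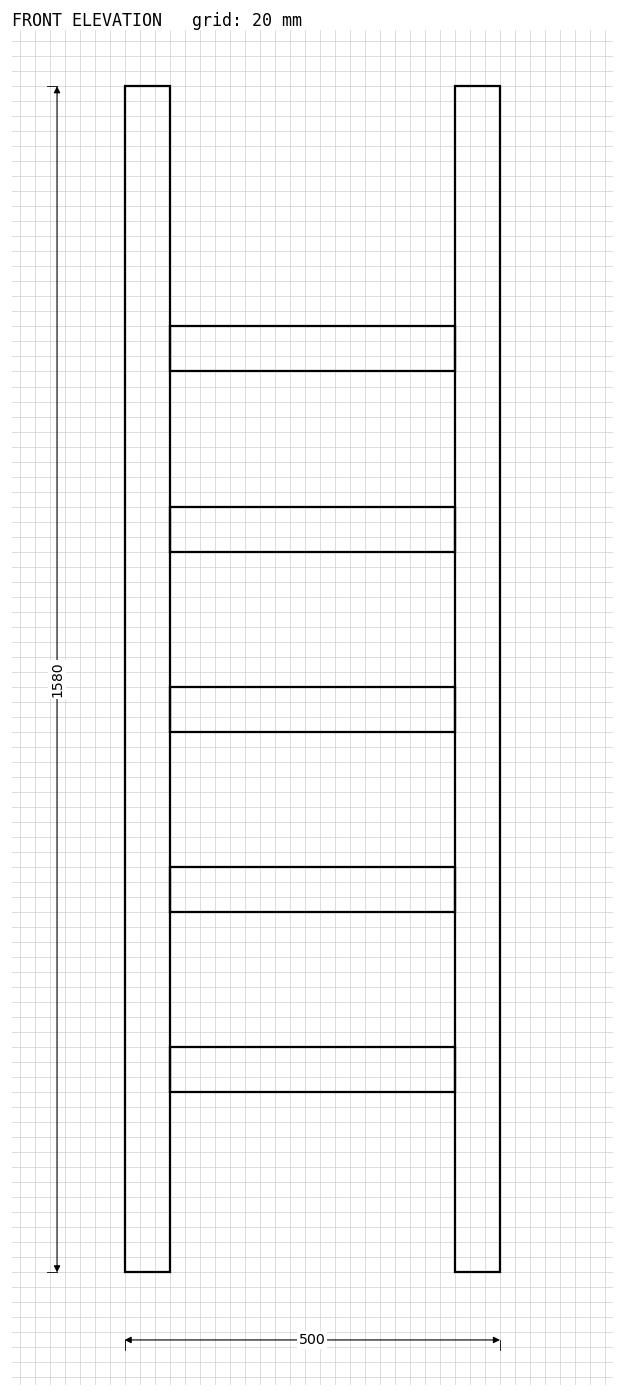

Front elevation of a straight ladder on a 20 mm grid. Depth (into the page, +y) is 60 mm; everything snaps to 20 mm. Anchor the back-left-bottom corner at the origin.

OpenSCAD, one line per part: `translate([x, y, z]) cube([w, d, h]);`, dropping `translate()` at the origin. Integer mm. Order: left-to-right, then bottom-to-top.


cube([60, 60, 1580]);
translate([60, 0, 240]) cube([380, 60, 60]);
translate([60, 0, 480]) cube([380, 60, 60]);
translate([60, 0, 720]) cube([380, 60, 60]);
translate([60, 0, 960]) cube([380, 60, 60]);
translate([60, 0, 1200]) cube([380, 60, 60]);
translate([440, 0, 0]) cube([60, 60, 1580]);


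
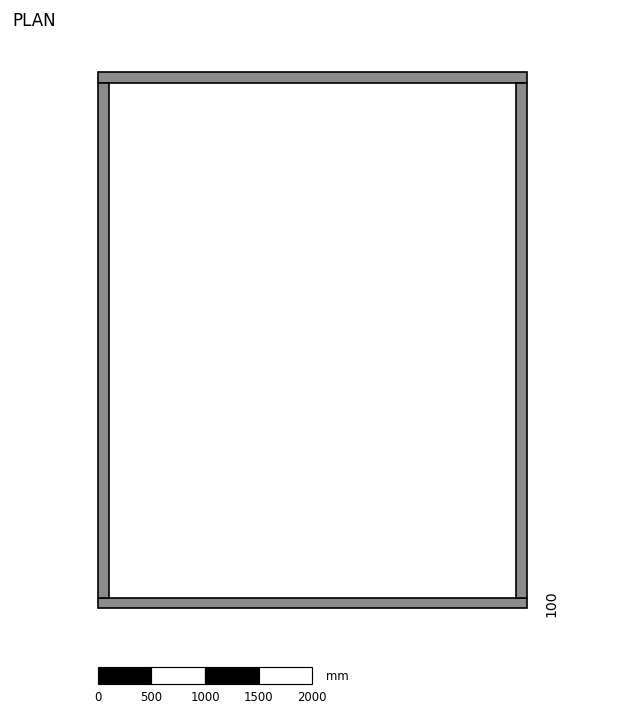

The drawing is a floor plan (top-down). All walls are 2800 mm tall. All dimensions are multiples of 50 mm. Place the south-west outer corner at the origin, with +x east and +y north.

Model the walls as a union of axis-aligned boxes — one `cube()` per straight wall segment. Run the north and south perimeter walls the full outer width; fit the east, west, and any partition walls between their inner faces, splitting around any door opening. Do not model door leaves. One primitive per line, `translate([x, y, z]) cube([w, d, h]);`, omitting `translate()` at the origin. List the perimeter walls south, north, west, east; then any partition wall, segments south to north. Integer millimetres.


cube([4000, 100, 2800]);
translate([0, 4900, 0]) cube([4000, 100, 2800]);
translate([0, 100, 0]) cube([100, 4800, 2800]);
translate([3900, 100, 0]) cube([100, 4800, 2800]);


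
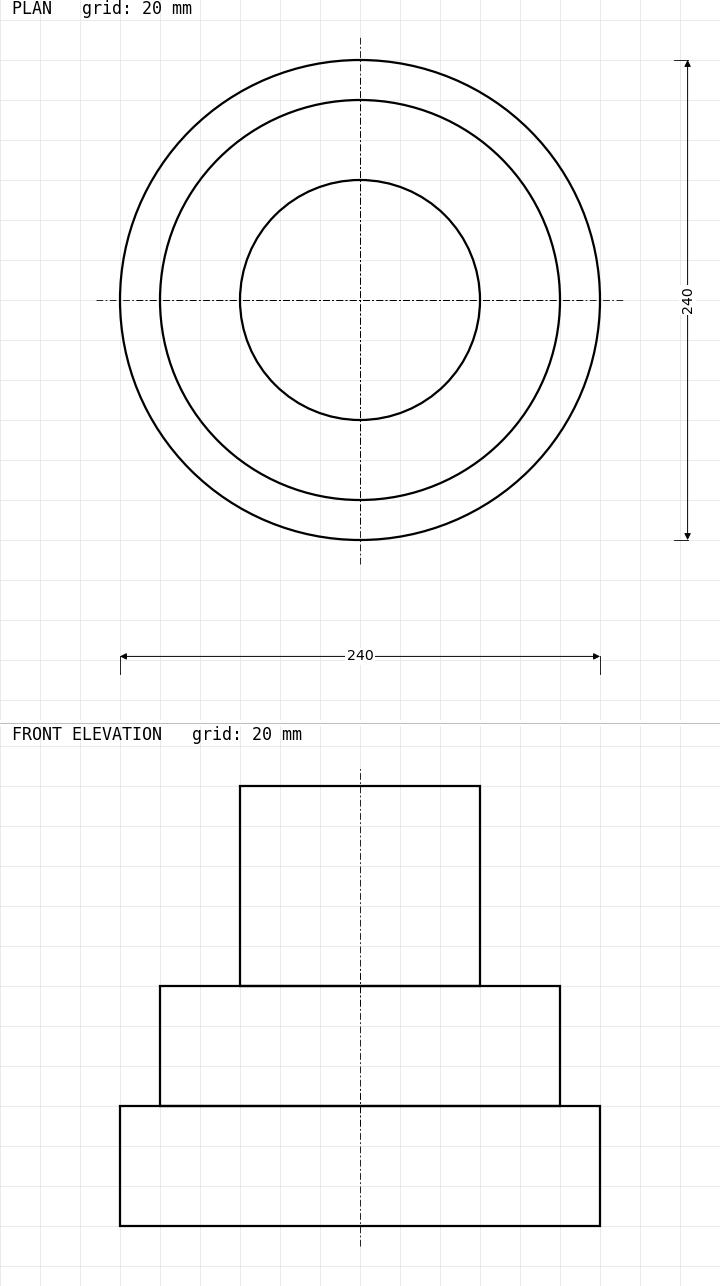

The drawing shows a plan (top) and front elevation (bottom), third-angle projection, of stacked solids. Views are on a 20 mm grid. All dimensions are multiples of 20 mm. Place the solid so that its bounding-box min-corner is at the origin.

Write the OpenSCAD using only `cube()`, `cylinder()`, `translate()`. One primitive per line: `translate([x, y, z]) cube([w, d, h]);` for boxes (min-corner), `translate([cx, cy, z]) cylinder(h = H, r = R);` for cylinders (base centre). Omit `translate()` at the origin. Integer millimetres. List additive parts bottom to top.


translate([120, 120, 0]) cylinder(h = 60, r = 120);
translate([120, 120, 60]) cylinder(h = 60, r = 100);
translate([120, 120, 120]) cylinder(h = 100, r = 60);
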